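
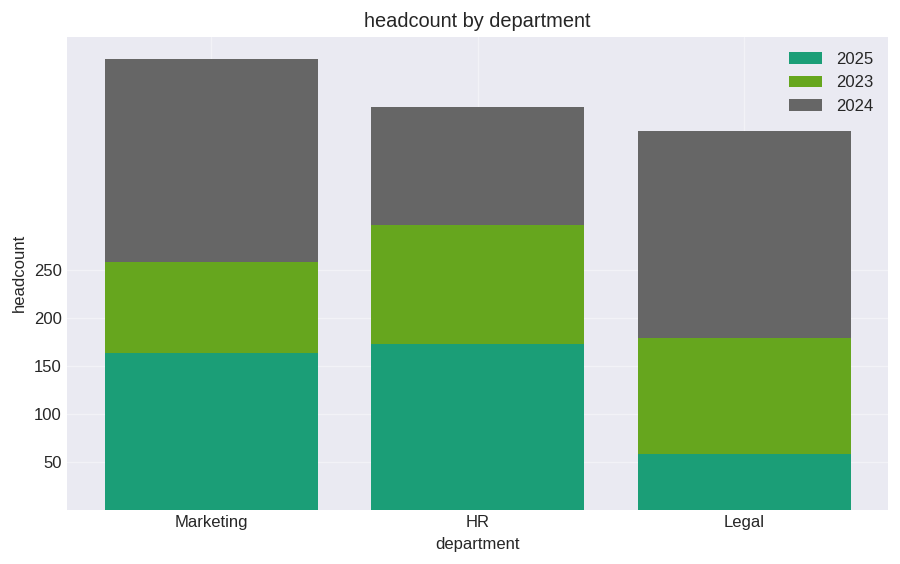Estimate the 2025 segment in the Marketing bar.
2025 top ≈ 150, bottom ≈ 0; segment ≈ 150.

≈ 150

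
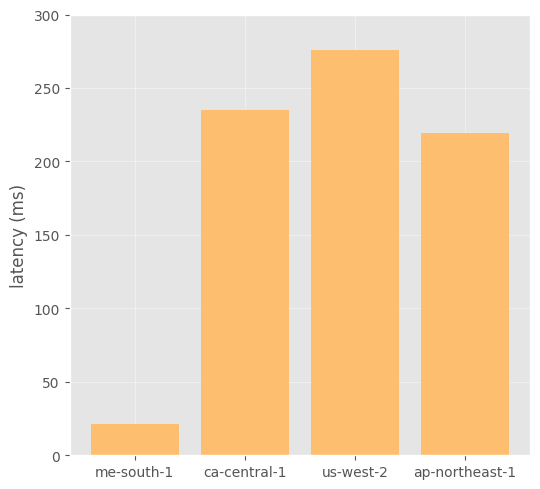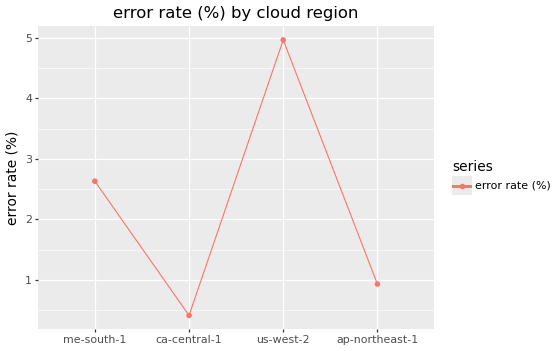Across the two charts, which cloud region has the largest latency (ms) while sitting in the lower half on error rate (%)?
ca-central-1

Chart 2 median error rate (%) ≈ 2; below-median cloud regions: ca-central-1, ap-northeast-1. Among those, ca-central-1 has the highest latency (ms) (≈ 250).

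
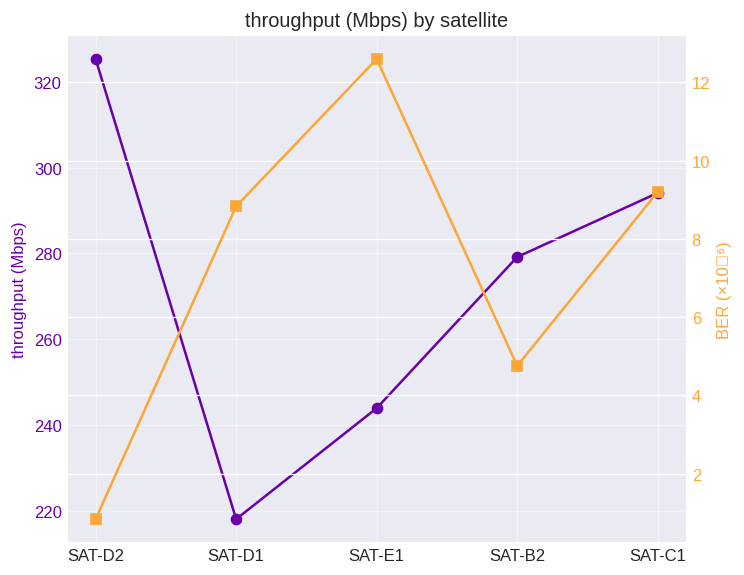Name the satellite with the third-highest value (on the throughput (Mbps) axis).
SAT-B2

Top 4 (on the throughput (Mbps) axis): SAT-D2 ≈ 330, SAT-C1 ≈ 290, SAT-B2 ≈ 280, SAT-E1 ≈ 240.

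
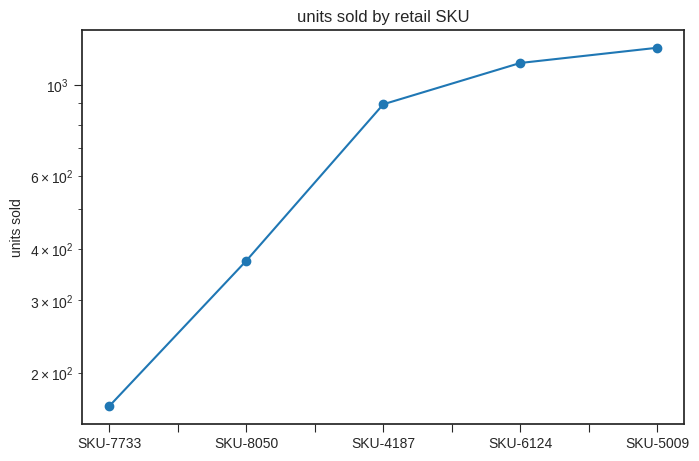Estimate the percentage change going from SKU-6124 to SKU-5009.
SKU-6124 ≈ 1100, SKU-5009 ≈ 1200; (1200 − 1100) / 1100 ≈ +9.1%.

≈ +9.1%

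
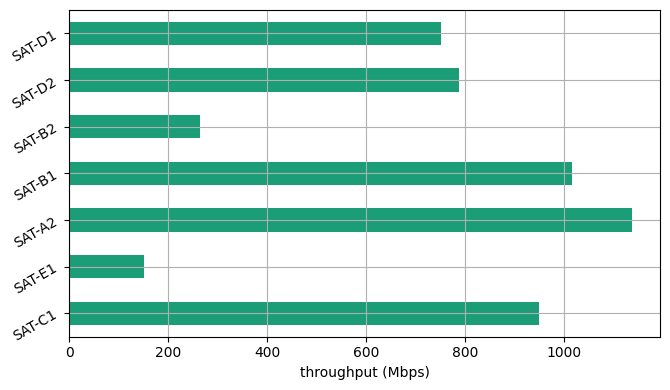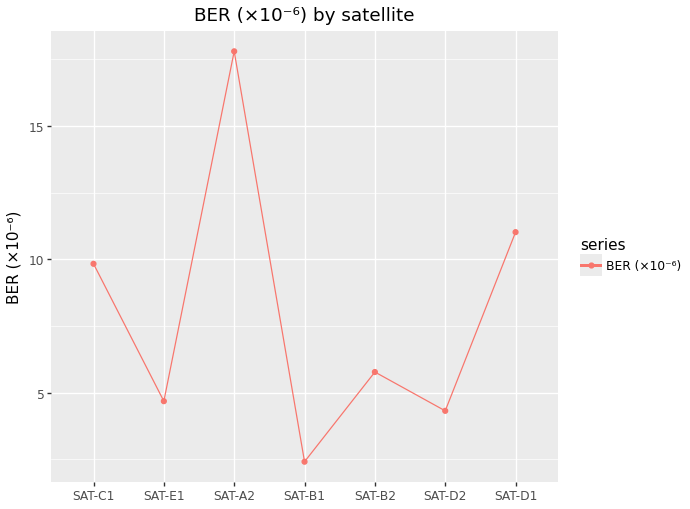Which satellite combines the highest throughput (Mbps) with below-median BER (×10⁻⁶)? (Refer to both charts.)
Chart 2 median BER (×10⁻⁶) ≈ 6; below-median satellites: SAT-E1, SAT-B1, SAT-D2. Among those, SAT-B1 has the highest throughput (Mbps) (≈ 1000).

SAT-B1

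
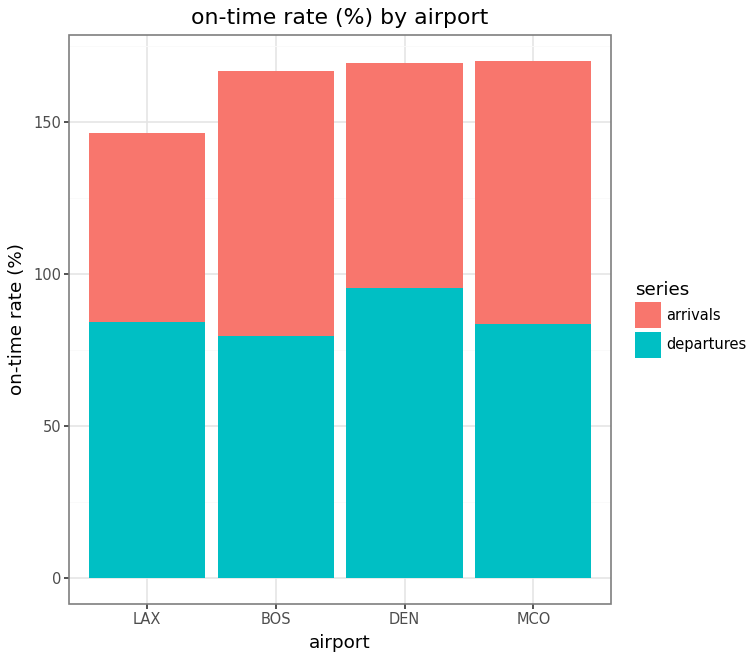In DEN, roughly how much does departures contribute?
departures top ≈ 100, bottom ≈ 0; segment ≈ 100.

≈ 100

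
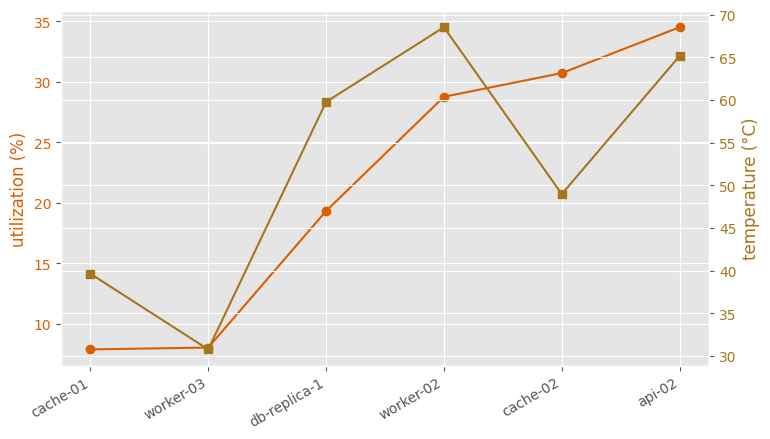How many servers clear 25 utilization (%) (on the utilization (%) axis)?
Above 25: worker-02, cache-02, api-02.

3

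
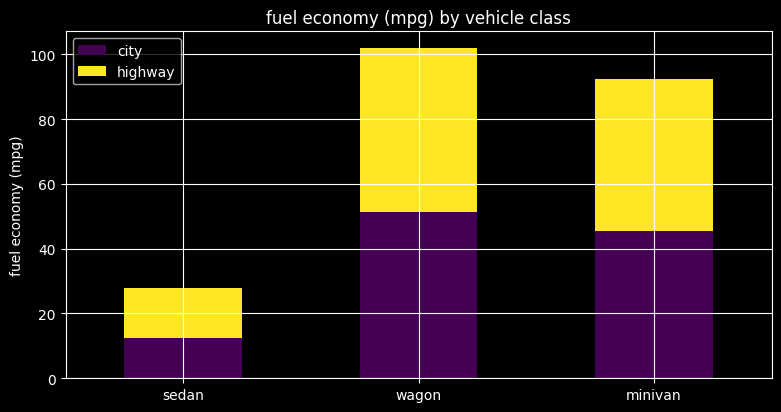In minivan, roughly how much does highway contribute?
highway top ≈ 90, bottom ≈ 50; segment ≈ 40.

≈ 40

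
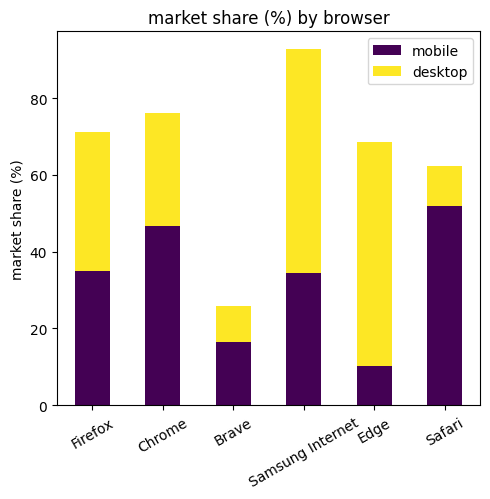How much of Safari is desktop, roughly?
≈ 10

desktop top ≈ 60, bottom ≈ 50; segment ≈ 10.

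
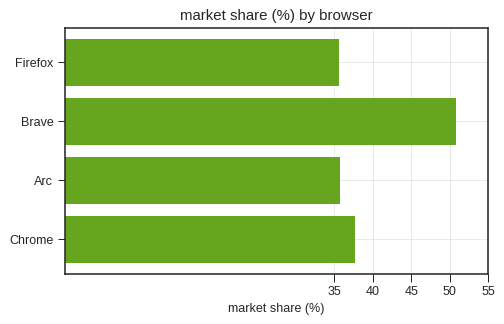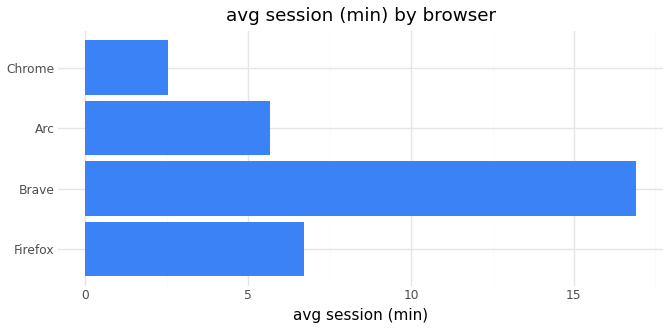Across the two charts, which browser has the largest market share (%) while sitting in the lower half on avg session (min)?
Chart 2 median avg session (min) ≈ 6; below-median browsers: Arc, Chrome. Among those, Chrome has the highest market share (%) (≈ 40).

Chrome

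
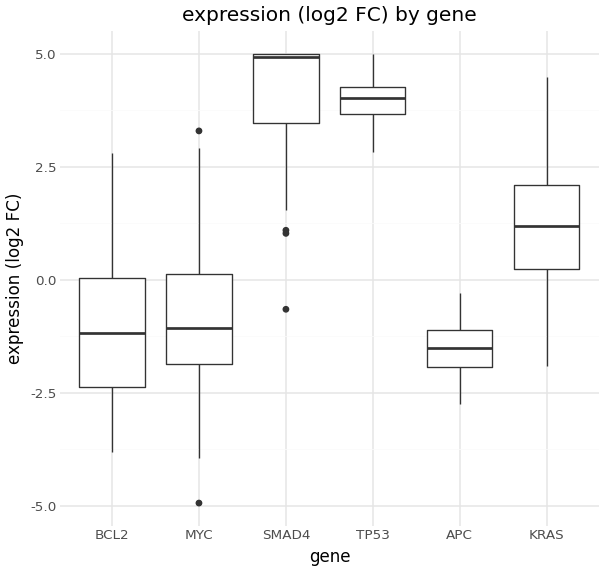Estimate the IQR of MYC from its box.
Q3 ≈ 0, Q1 ≈ -2; IQR ≈ 2.

≈ 2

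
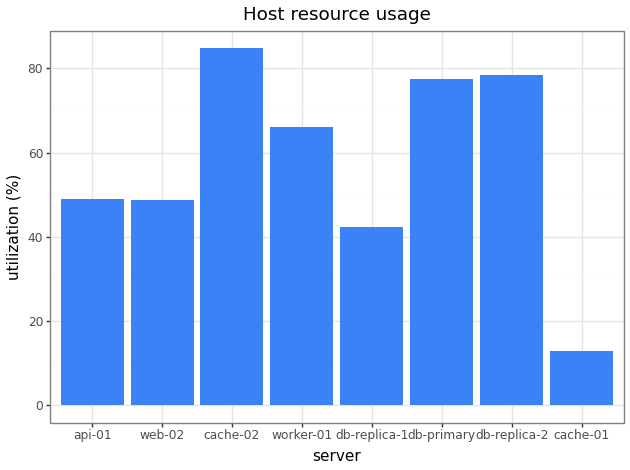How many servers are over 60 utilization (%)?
Above 60: cache-02, worker-01, db-primary, db-replica-2.

4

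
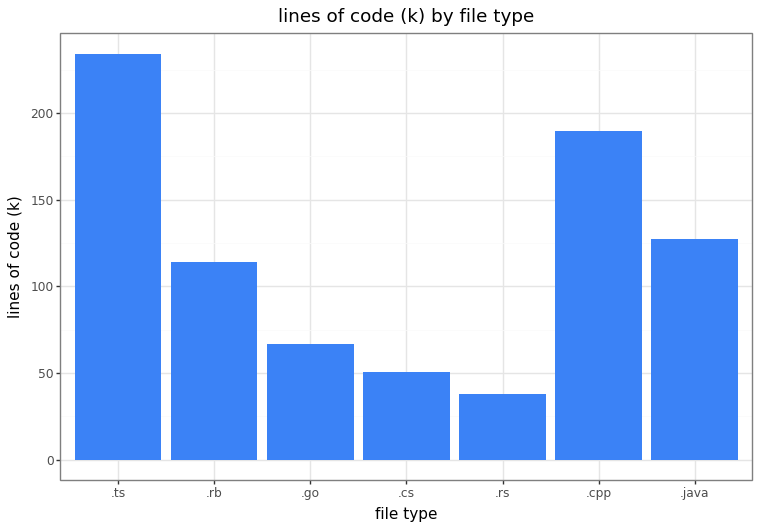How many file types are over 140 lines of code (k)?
Above 140: .ts, .cpp.

2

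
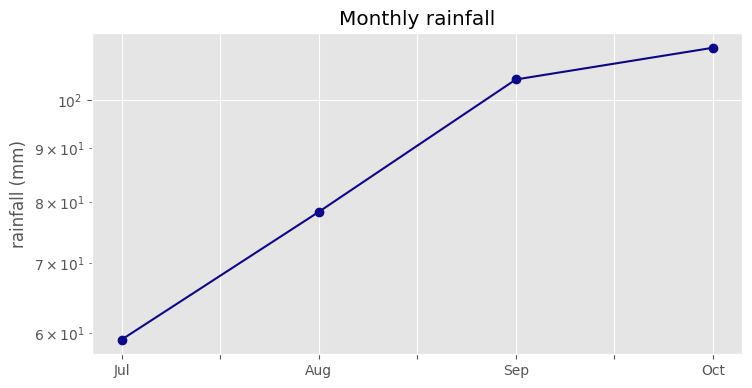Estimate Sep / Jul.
Sep ≈ 105, Jul ≈ 60; 105/60 ≈ 1.75.

≈ 1.75×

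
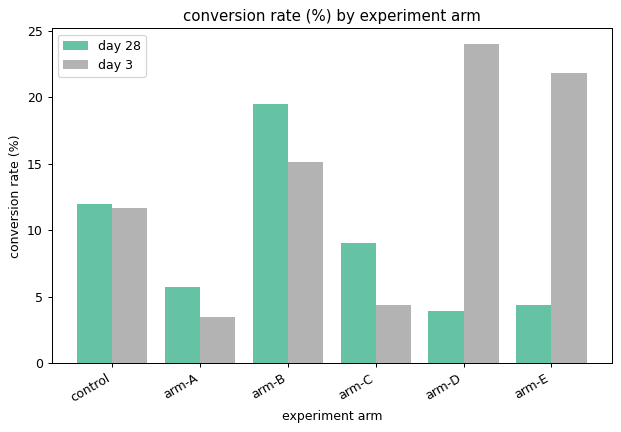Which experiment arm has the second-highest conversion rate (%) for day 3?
Top 3 for day 3: arm-D ≈ 24, arm-E ≈ 22, arm-B ≈ 16.

arm-E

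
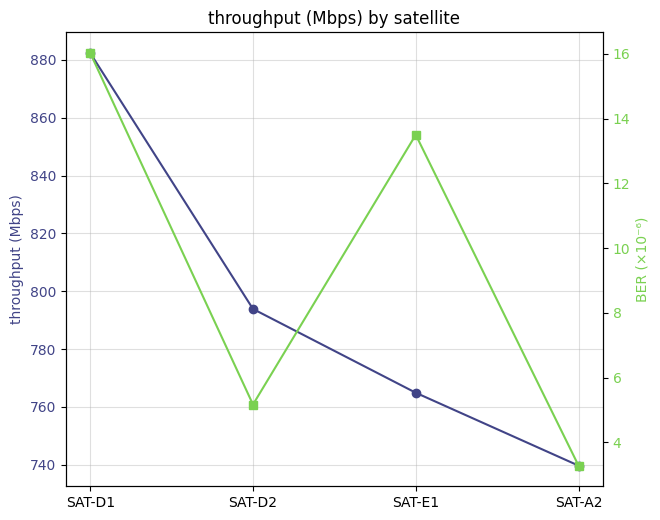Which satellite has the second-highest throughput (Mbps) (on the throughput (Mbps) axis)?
SAT-D2

Top 3 (on the throughput (Mbps) axis): SAT-D1 ≈ 880, SAT-D2 ≈ 800, SAT-E1 ≈ 760.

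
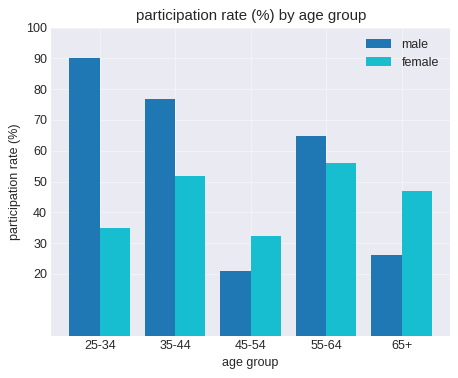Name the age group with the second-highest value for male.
35-44

Top 3 for male: 25-34 ≈ 90, 35-44 ≈ 80, 55-64 ≈ 60.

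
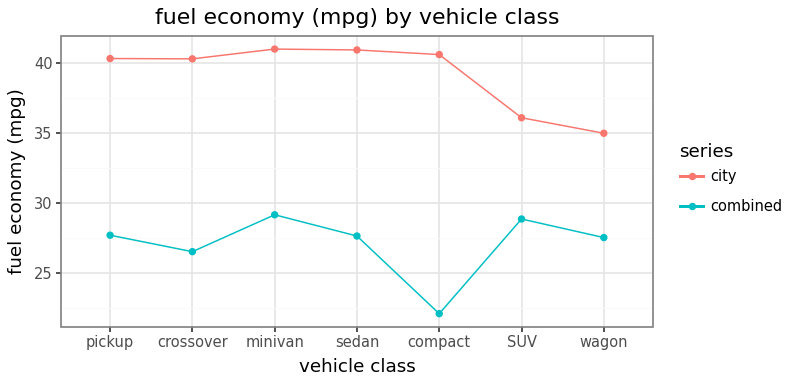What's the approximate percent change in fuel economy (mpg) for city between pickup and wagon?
≈ -15%

pickup ≈ 40, wagon ≈ 34; (34 − 40) / 40 ≈ -15%.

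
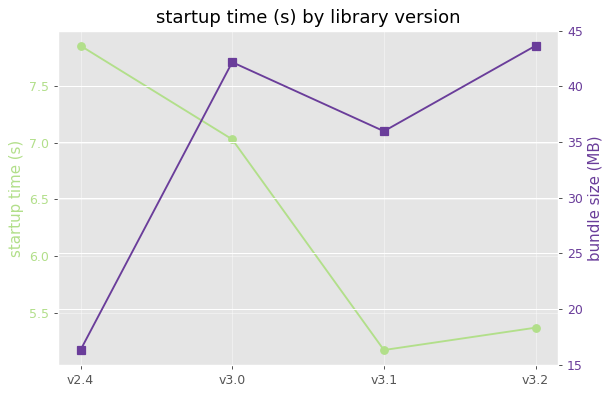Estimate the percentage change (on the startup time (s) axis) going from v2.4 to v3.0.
≈ -12.5%

v2.4 ≈ 8.0, v3.0 ≈ 7.0; (7.0 − 8.0) / 8.0 ≈ -12.5%.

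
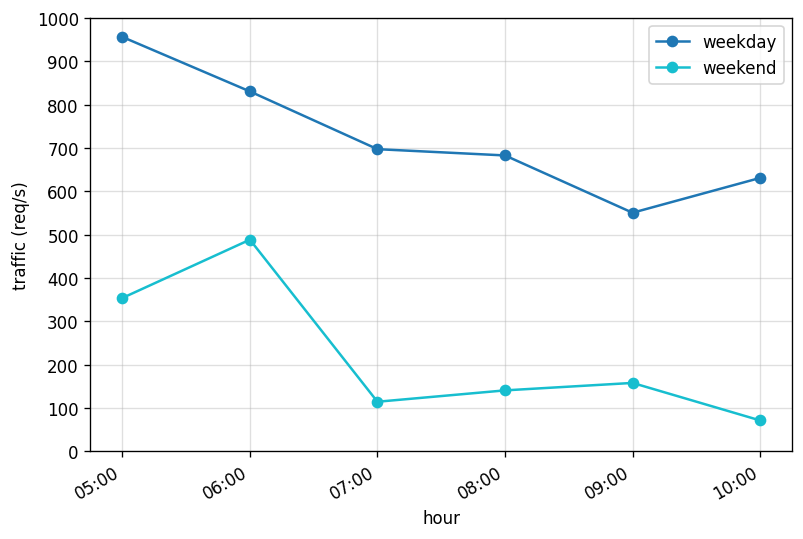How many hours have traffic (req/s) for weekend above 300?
2

Above 300: 05:00, 06:00.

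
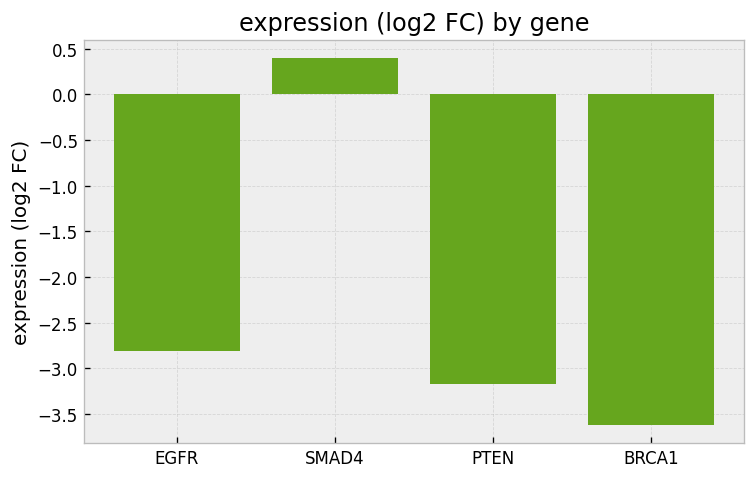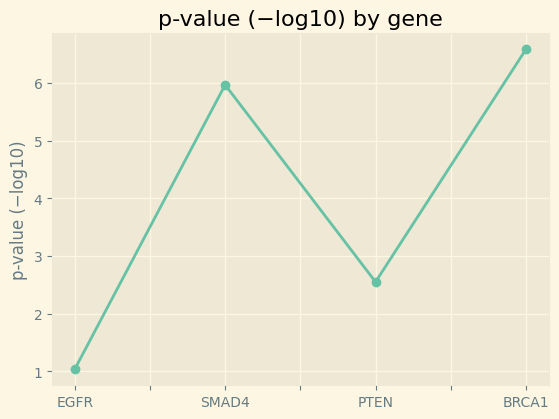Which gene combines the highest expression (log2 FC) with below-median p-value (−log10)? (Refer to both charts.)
Chart 2 median p-value (−log10) ≈ 4; below-median genes: EGFR, PTEN. Among those, EGFR has the highest expression (log2 FC) (≈ -2.8).

EGFR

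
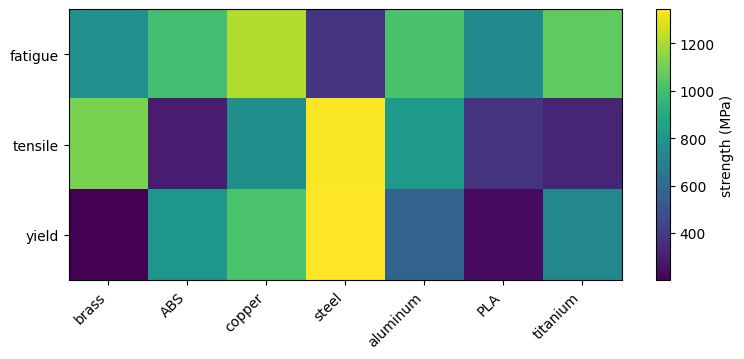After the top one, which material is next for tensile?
Top 3 for tensile: steel ≈ 1300, brass ≈ 1100, aluminum ≈ 800.

brass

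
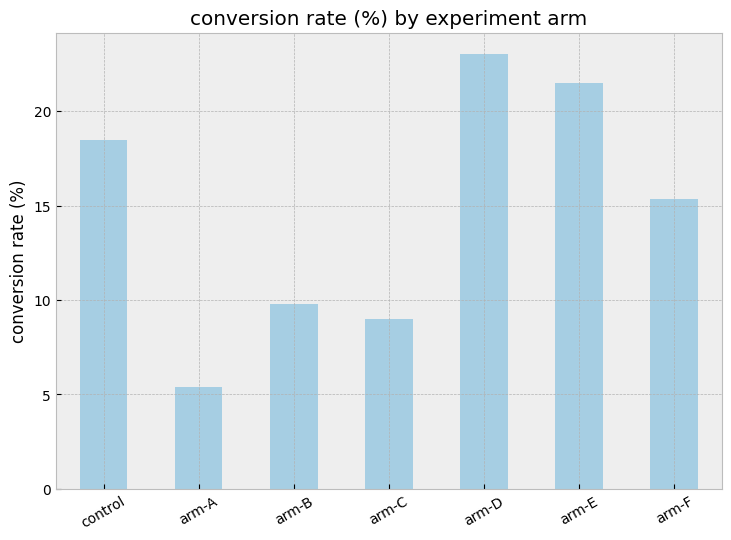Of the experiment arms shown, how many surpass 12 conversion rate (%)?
Above 12: control, arm-D, arm-E, arm-F.

4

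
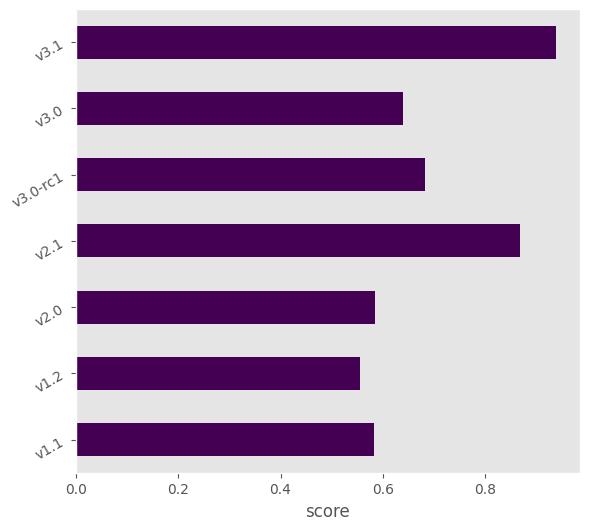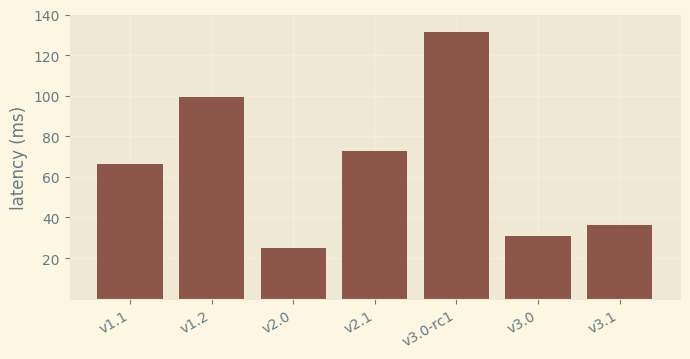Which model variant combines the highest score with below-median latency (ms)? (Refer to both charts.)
v3.1

Chart 2 median latency (ms) ≈ 60; below-median model variants: v2.0, v3.0, v3.1. Among those, v3.1 has the highest score (≈ 0.9).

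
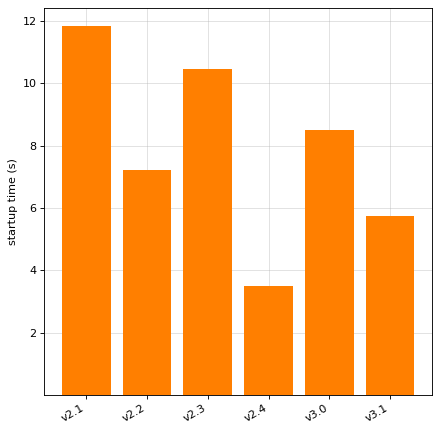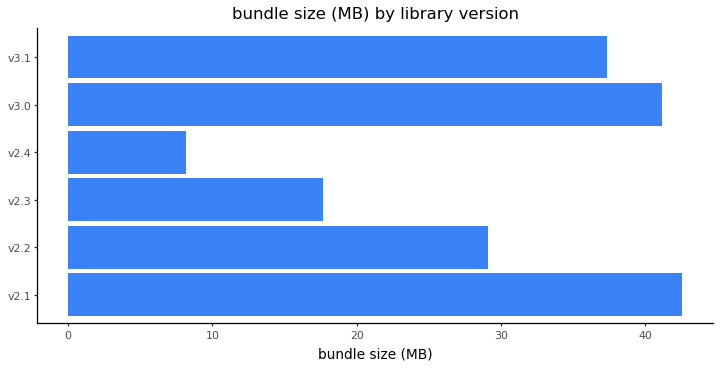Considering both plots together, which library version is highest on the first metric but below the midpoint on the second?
Chart 2 median bundle size (MB) ≈ 35; below-median library versions: v2.2, v2.3, v2.4. Among those, v2.3 has the highest startup time (s) (≈ 10).

v2.3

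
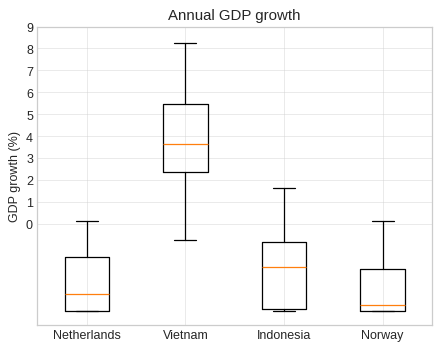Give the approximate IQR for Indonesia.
Q3 ≈ -1, Q1 ≈ -4; IQR ≈ 3.

≈ 3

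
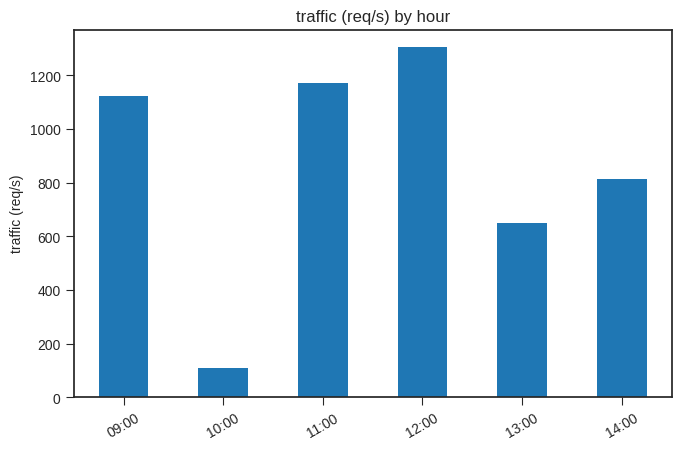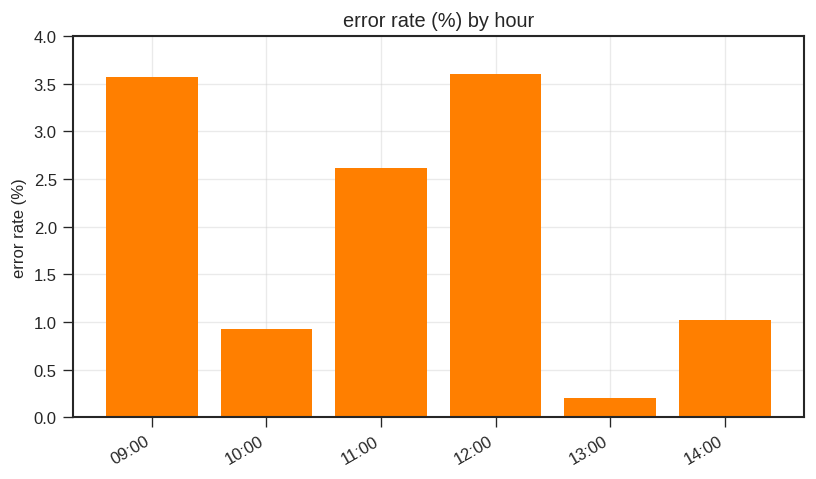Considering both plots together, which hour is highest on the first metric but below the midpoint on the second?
Chart 2 median error rate (%) ≈ 2; below-median hours: 10:00, 13:00, 14:00. Among those, 14:00 has the highest traffic (req/s) (≈ 800).

14:00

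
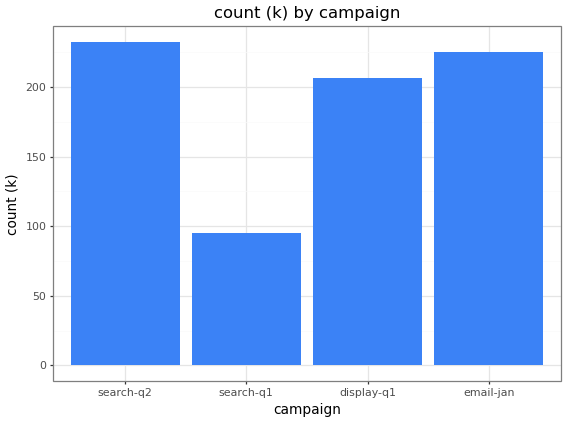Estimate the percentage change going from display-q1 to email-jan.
display-q1 ≈ 200, email-jan ≈ 220; (220 − 200) / 200 ≈ +10%.

≈ +10%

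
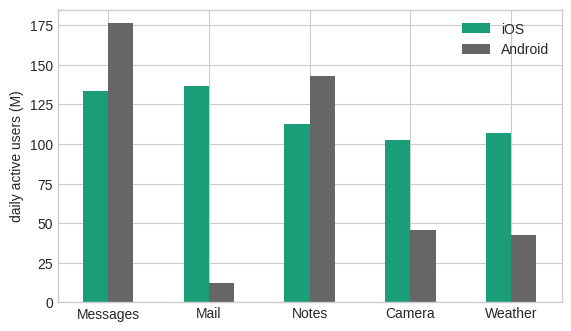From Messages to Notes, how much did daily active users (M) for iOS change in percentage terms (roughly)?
≈ -14.3%

Messages ≈ 140, Notes ≈ 120; (120 − 140) / 140 ≈ -14.3%.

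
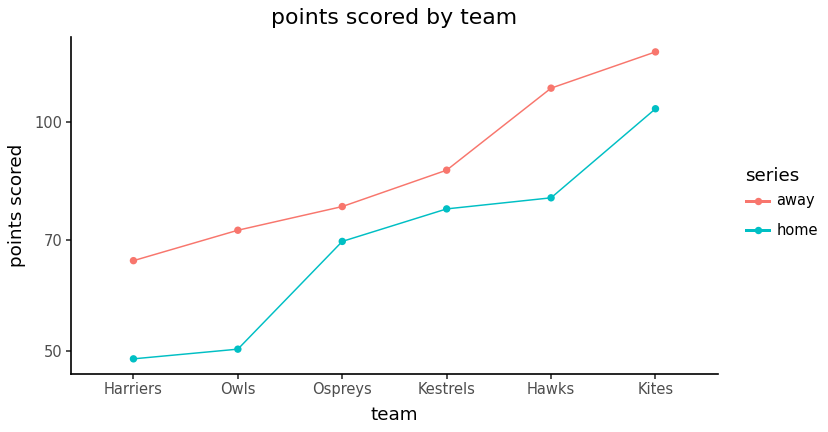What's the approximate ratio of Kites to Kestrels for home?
Kites ≈ 100, Kestrels ≈ 80; 100/80 ≈ 1.25.

≈ 1.25×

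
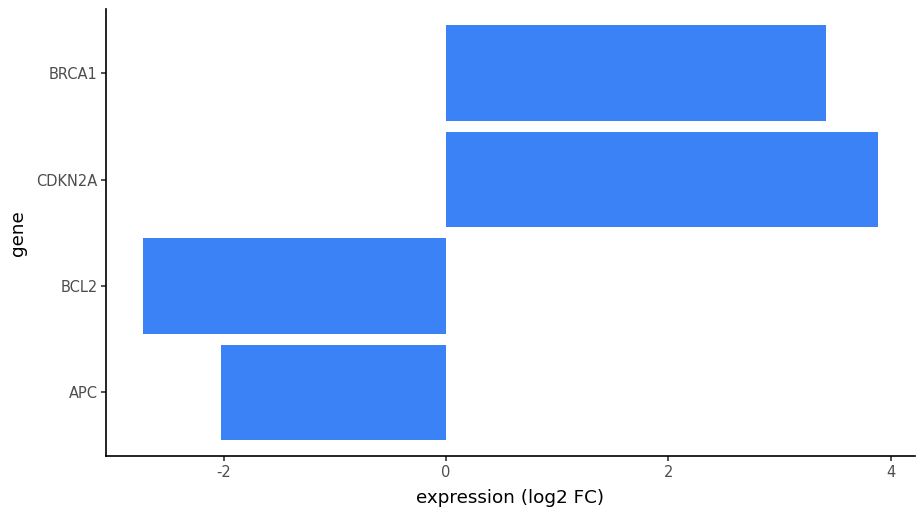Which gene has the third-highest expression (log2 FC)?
APC

Top 4: CDKN2A ≈ 4, BRCA1 ≈ 3, APC ≈ -2, BCL2 ≈ -3.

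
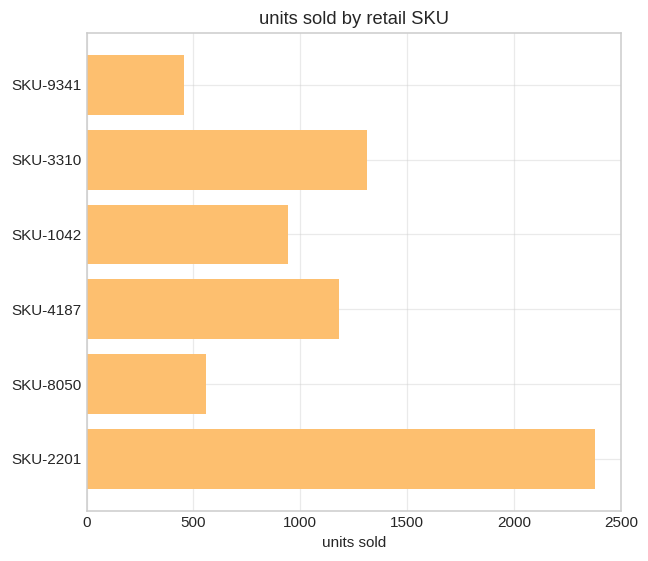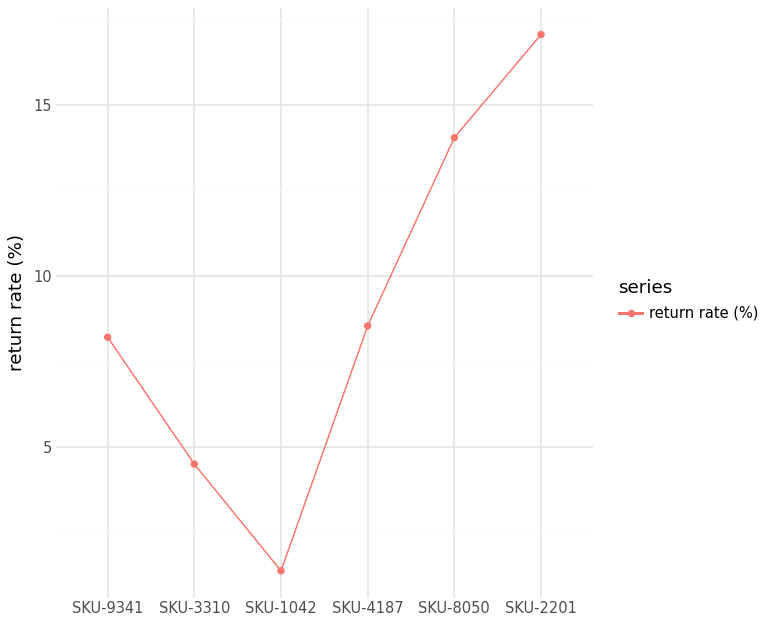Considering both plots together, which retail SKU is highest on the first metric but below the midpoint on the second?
SKU-3310

Chart 2 median return rate (%) ≈ 8; below-median retail SKUs: SKU-9341, SKU-3310, SKU-1042. Among those, SKU-3310 has the highest units sold (≈ 1500).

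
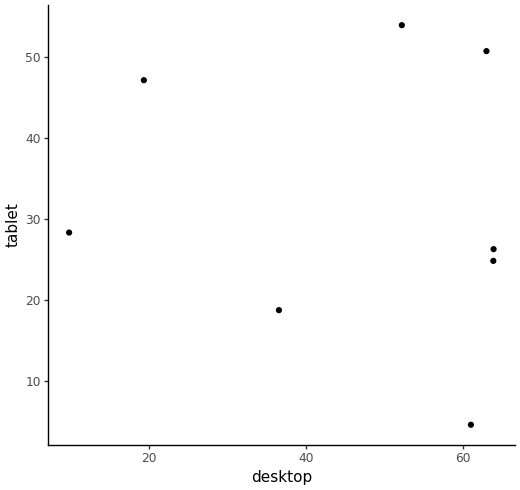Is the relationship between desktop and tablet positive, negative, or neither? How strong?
Points are roughly uncorrelated; weak (|r| ≈ 0.1).

no clear correlation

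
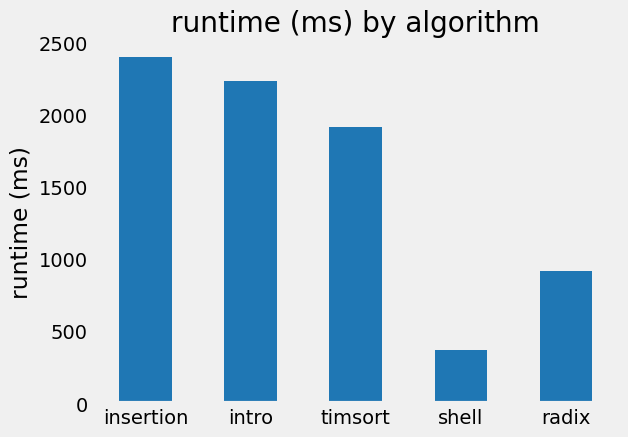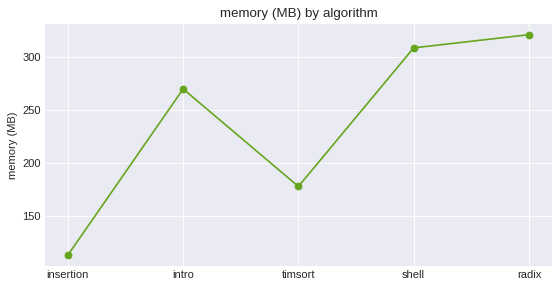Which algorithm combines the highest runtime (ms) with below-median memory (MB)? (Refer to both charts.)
insertion

Chart 2 median memory (MB) ≈ 250; below-median algorithms: insertion, timsort. Among those, insertion has the highest runtime (ms) (≈ 2500).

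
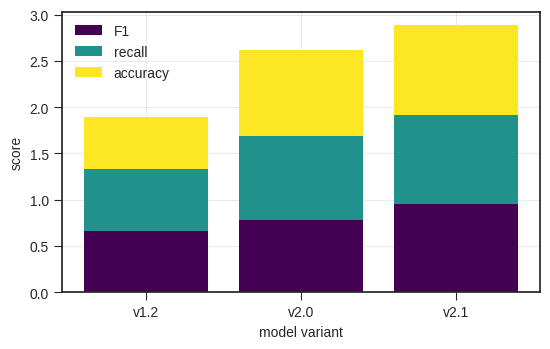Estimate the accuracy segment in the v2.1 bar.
accuracy top ≈ 3.0, bottom ≈ 2.0; segment ≈ 1.0.

≈ 1.0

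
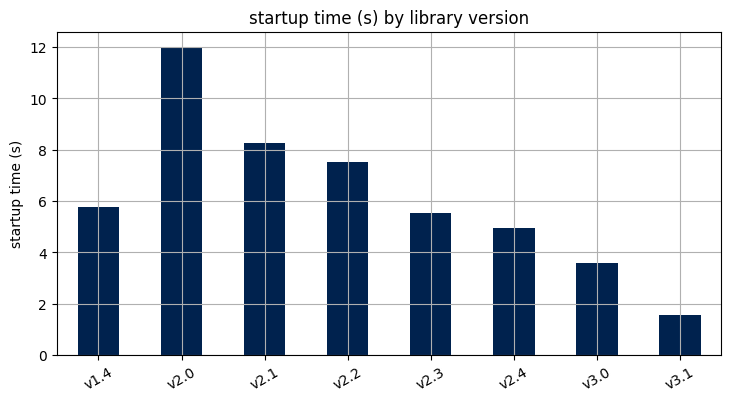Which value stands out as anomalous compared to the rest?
v2.0 ≈ 12; the rest sit between ≈ 2 and ≈ 8.

v2.0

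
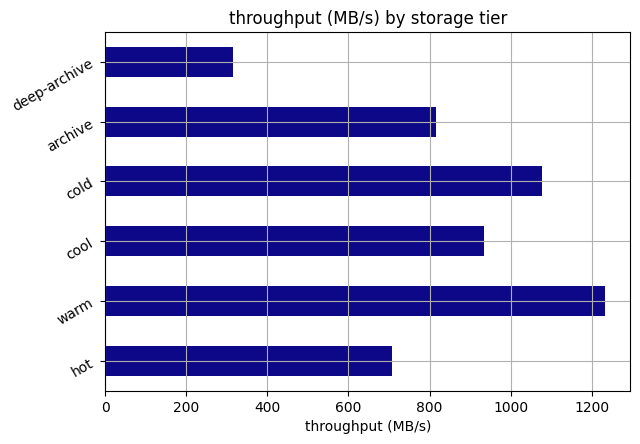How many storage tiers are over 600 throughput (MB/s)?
5

Above 600: hot, warm, cool, cold, archive.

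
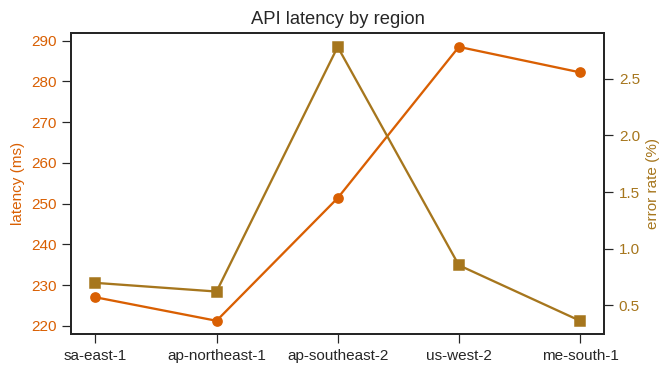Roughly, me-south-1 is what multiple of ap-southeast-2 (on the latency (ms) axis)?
≈ 1.12×

me-south-1 ≈ 280, ap-southeast-2 ≈ 250; 280/250 ≈ 1.12.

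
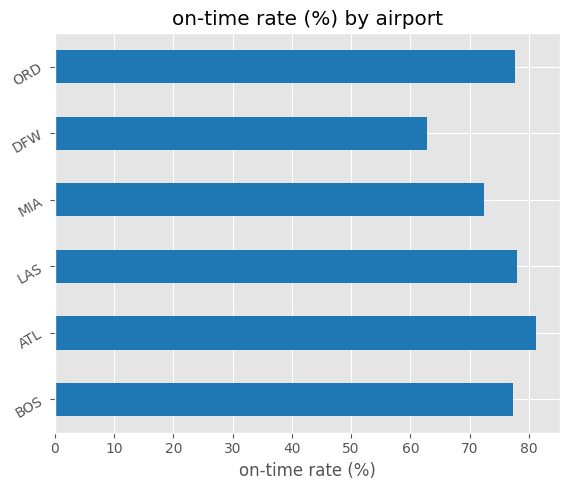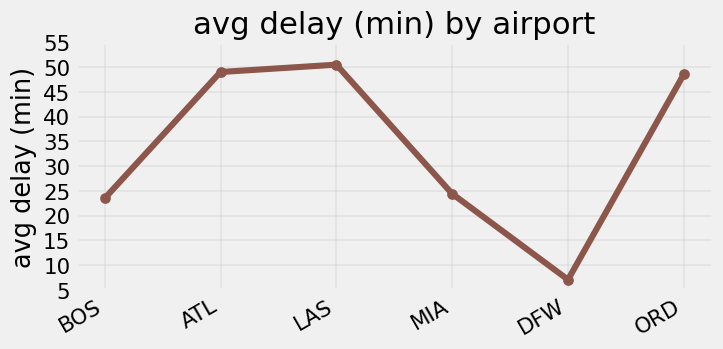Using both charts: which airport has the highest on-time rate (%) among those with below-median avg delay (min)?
Chart 2 median avg delay (min) ≈ 35; below-median airports: BOS, MIA, DFW. Among those, BOS has the highest on-time rate (%) (≈ 80).

BOS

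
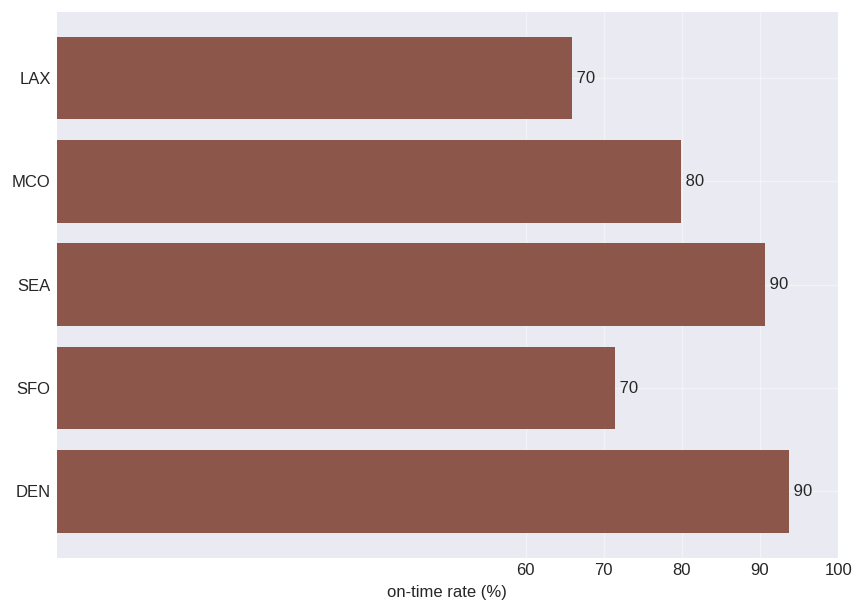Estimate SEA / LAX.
SEA ≈ 90, LAX ≈ 70; 90/70 ≈ 1.29.

≈ 1.29×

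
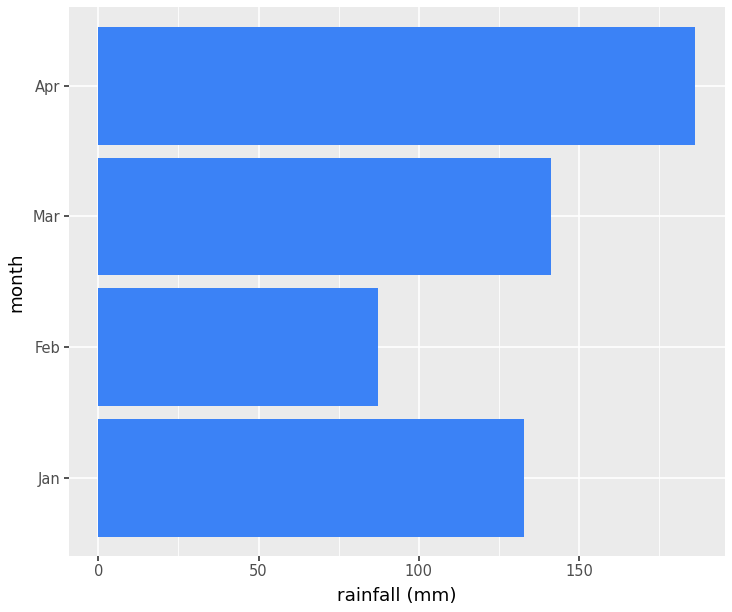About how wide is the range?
Max Apr ≈ 180, min Feb ≈ 80; range ≈ 100.

≈ 100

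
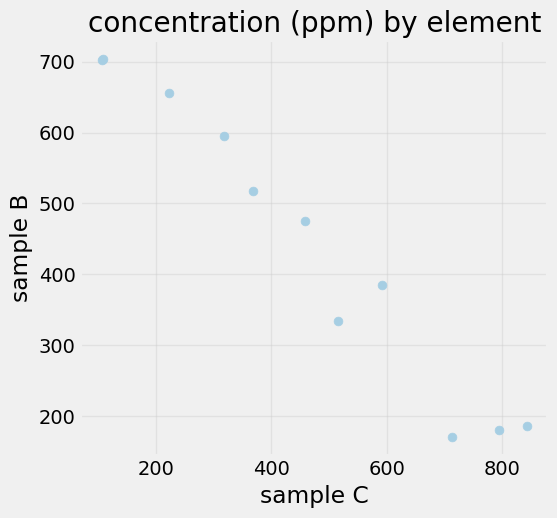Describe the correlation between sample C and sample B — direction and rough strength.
Points are negatively correlated; strong (|r| ≈ 1.0).

negative, strong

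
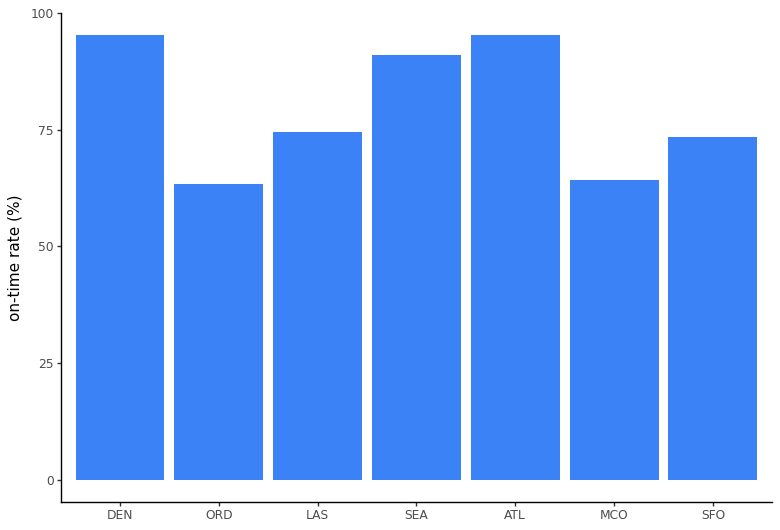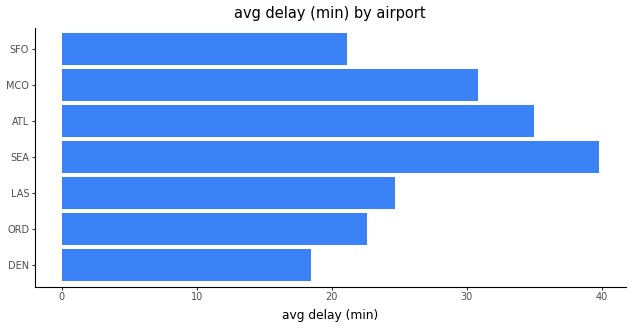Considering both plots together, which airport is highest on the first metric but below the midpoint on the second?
DEN

Chart 2 median avg delay (min) ≈ 25; below-median airports: DEN, ORD, SFO. Among those, DEN has the highest on-time rate (%) (≈ 100).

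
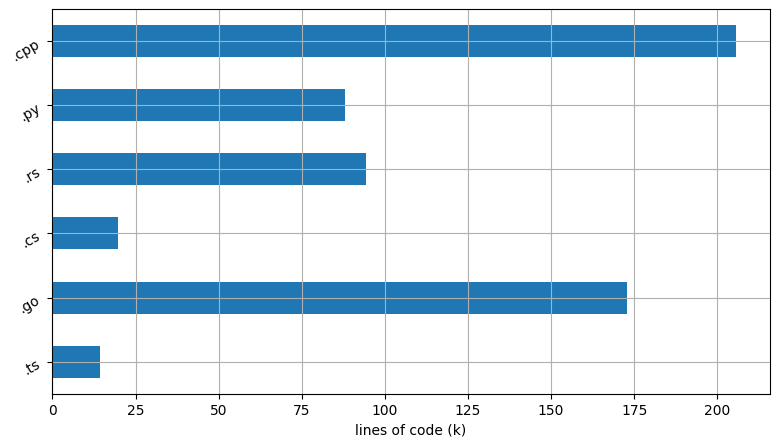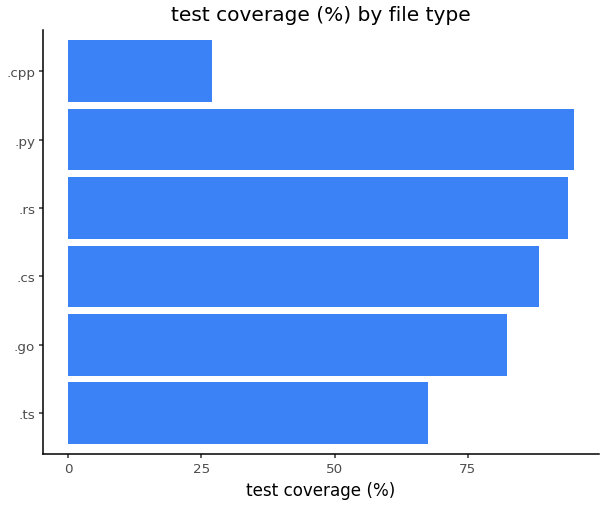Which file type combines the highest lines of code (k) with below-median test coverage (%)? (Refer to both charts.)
Chart 2 median test coverage (%) ≈ 90; below-median file types: .ts, .go, .cpp. Among those, .cpp has the highest lines of code (k) (≈ 200).

.cpp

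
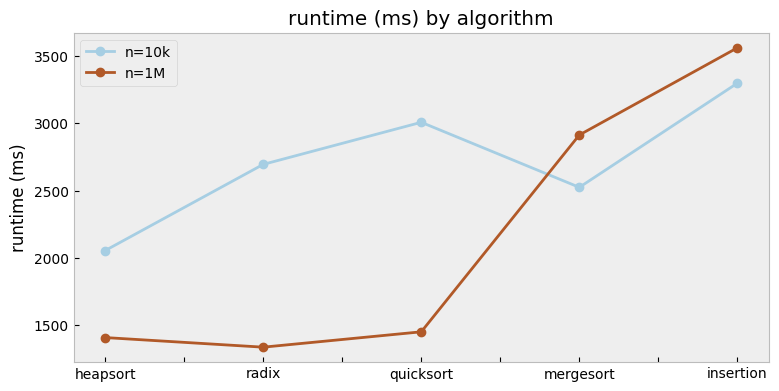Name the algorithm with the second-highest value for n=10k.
Top 3 for n=10k: insertion ≈ 3400, quicksort ≈ 3000, radix ≈ 2600.

quicksort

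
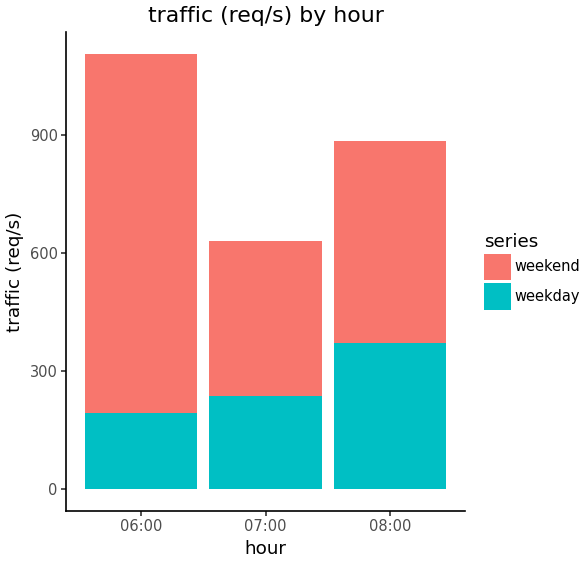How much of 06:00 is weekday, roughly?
≈ 200

weekday top ≈ 200, bottom ≈ 0; segment ≈ 200.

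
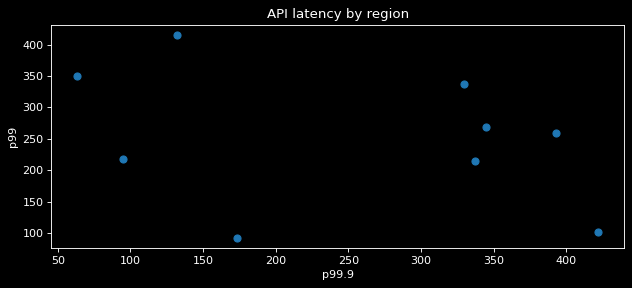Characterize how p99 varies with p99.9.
negative, weak

Points are negatively correlated; weak (|r| ≈ 0.3).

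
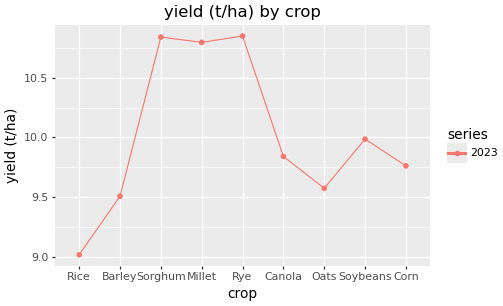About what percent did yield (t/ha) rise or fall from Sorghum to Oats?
Sorghum ≈ 10.8, Oats ≈ 9.6; (9.6 − 10.8) / 10.8 ≈ -11.1%.

≈ -11.1%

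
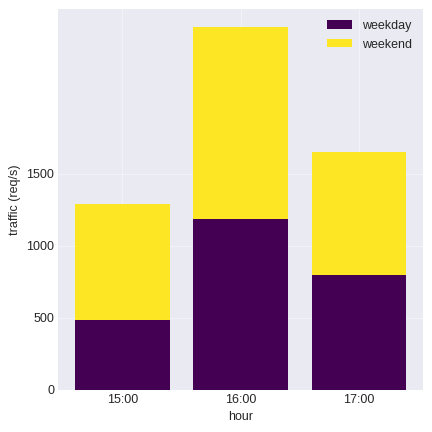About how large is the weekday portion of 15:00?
≈ 500

weekday top ≈ 500, bottom ≈ 0; segment ≈ 500.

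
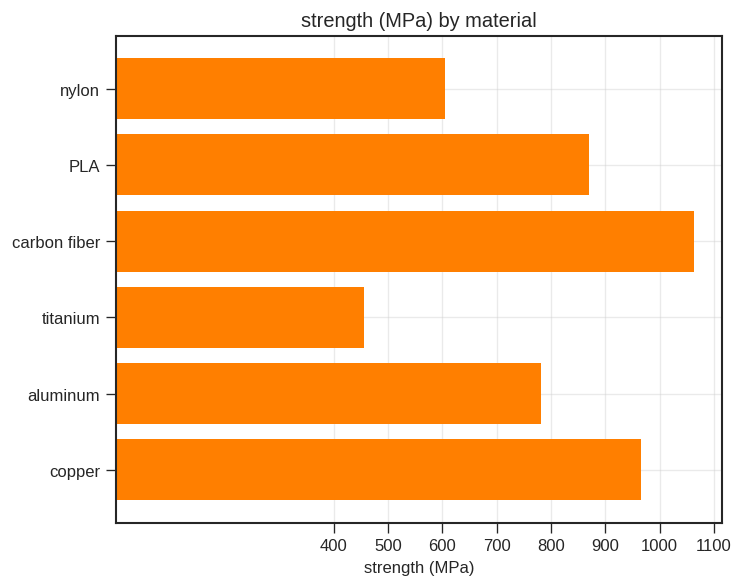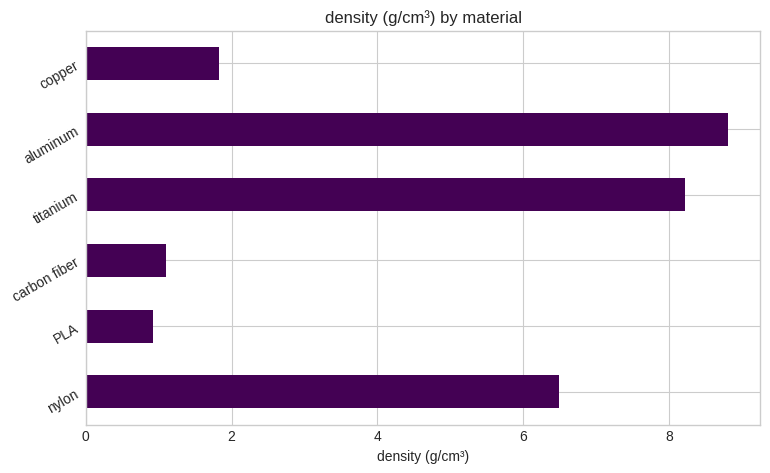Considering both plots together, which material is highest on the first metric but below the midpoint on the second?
Chart 2 median density (g/cm³) ≈ 4; below-median materials: PLA, carbon fiber, copper. Among those, carbon fiber has the highest strength (MPa) (≈ 1100).

carbon fiber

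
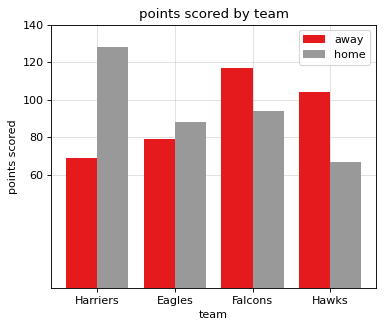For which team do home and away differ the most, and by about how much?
Harriers, ≈ 60

Harriers: home ≈ 120, away ≈ 60 → gap ≈ 60. Next-largest (Hawks) is only ≈ 40.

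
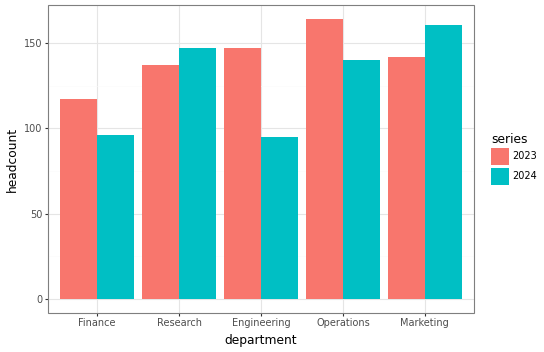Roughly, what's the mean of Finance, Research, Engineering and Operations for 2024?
(100 + 140 + 100 + 140) / 4 ≈ 120.

≈ 120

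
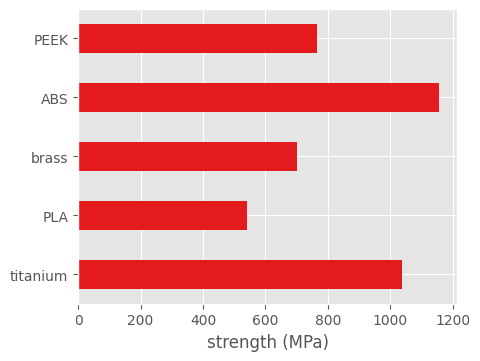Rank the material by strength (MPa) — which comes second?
Top 3: ABS ≈ 1200, titanium ≈ 1000, PEEK ≈ 800.

titanium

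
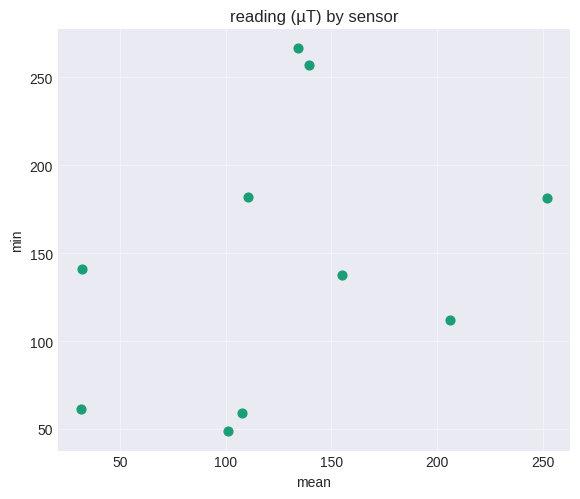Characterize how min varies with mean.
Points are positively correlated; weak (|r| ≈ 0.3).

positive, weak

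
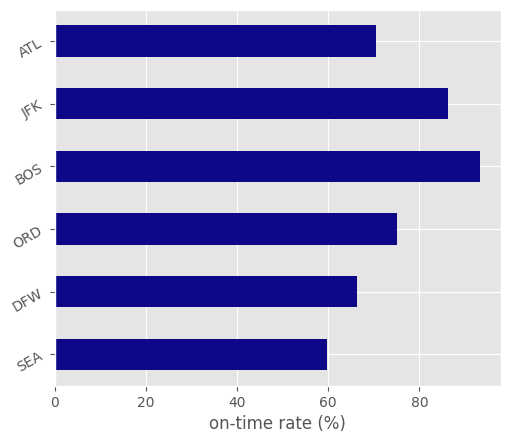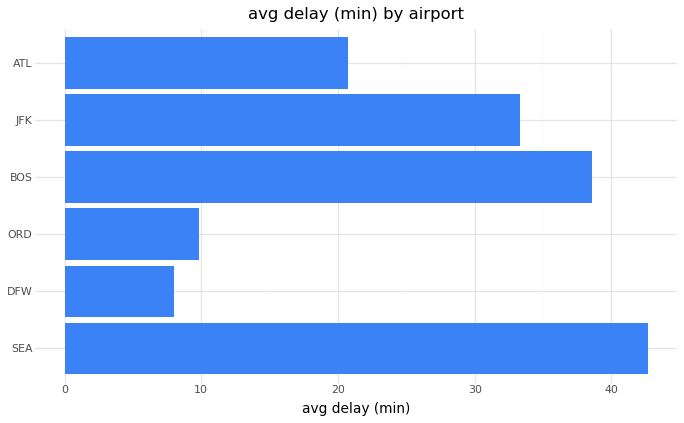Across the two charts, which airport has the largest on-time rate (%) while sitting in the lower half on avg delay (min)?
Chart 2 median avg delay (min) ≈ 25; below-median airports: DFW, ORD, ATL. Among those, ORD has the highest on-time rate (%) (≈ 80).

ORD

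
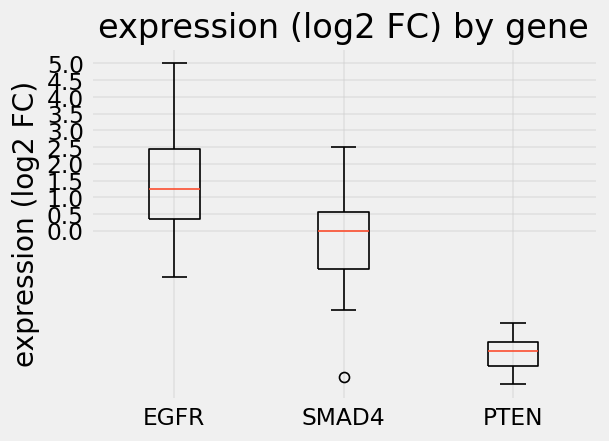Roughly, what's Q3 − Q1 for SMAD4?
≈ 1.5

Q3 ≈ 0.5, Q1 ≈ -1.0; IQR ≈ 1.5.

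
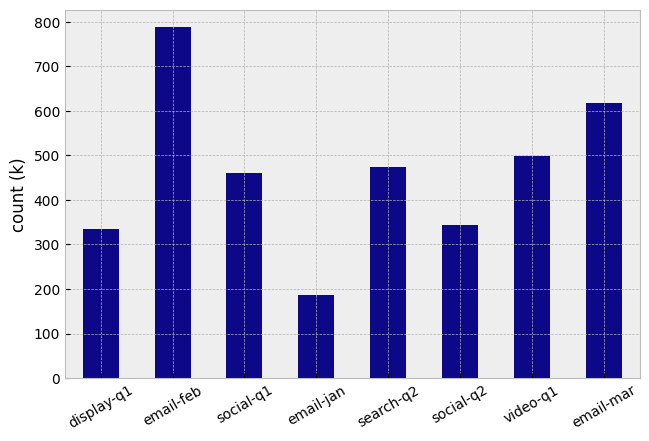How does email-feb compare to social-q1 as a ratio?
≈ 1.6×

email-feb ≈ 800, social-q1 ≈ 500; 800/500 ≈ 1.6.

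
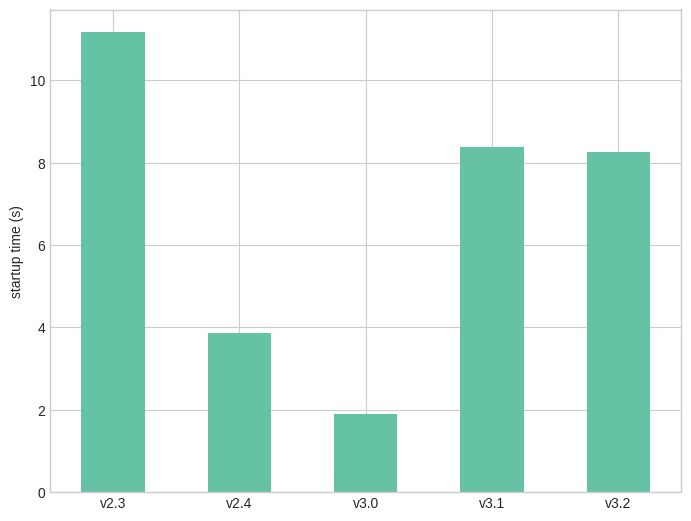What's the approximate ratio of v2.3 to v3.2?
v2.3 ≈ 11, v3.2 ≈ 8; 11/8 ≈ 1.38.

≈ 1.38×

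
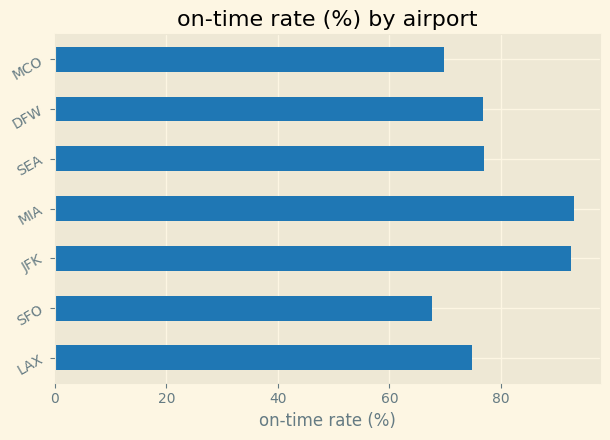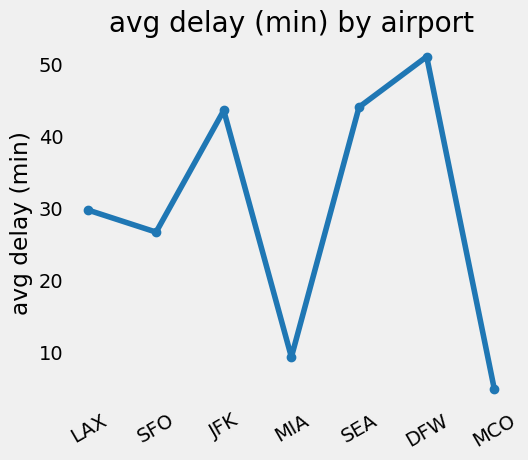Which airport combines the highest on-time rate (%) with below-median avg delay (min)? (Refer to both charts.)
Chart 2 median avg delay (min) ≈ 30; below-median airports: SFO, MIA, MCO. Among those, MIA has the highest on-time rate (%) (≈ 90).

MIA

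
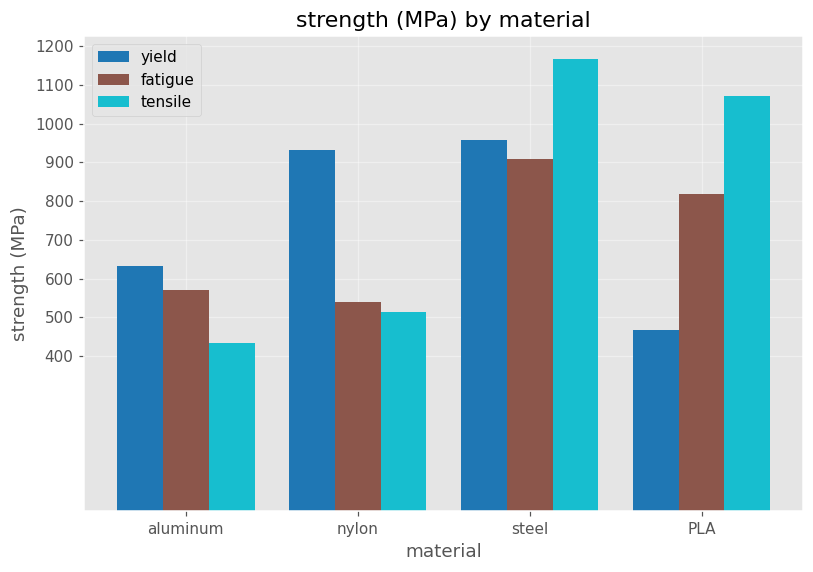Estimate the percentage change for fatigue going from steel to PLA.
≈ -11.1%

steel ≈ 900, PLA ≈ 800; (800 − 900) / 900 ≈ -11.1%.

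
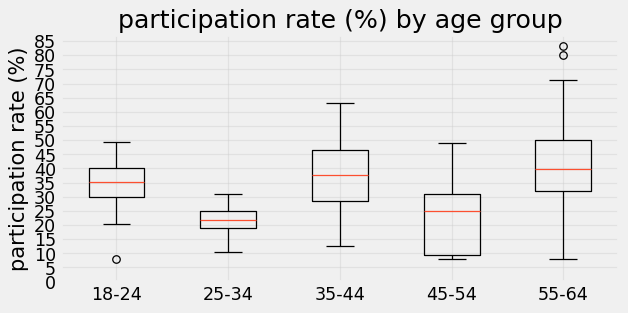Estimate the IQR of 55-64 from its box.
≈ 20

Q3 ≈ 50, Q1 ≈ 30; IQR ≈ 20.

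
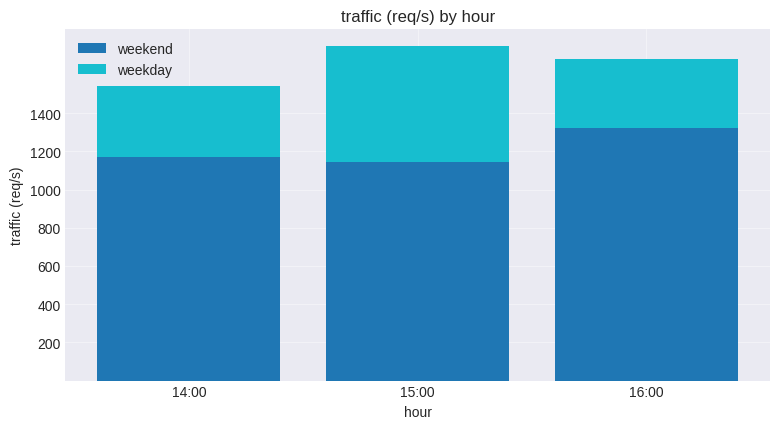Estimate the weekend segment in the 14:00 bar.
≈ 1200

weekend top ≈ 1200, bottom ≈ 0; segment ≈ 1200.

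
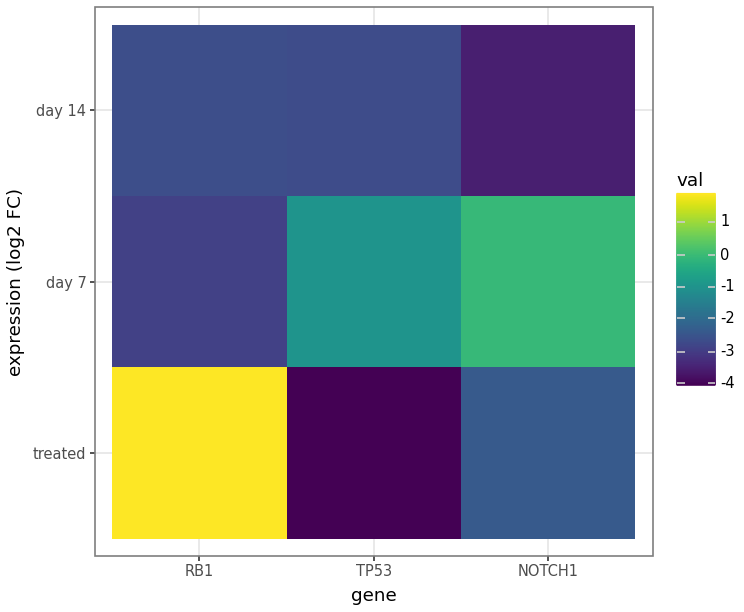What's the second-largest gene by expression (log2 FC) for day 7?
Top 3 for day 7: NOTCH1 ≈ 0.0, TP53 ≈ -1.0, RB1 ≈ -3.0.

TP53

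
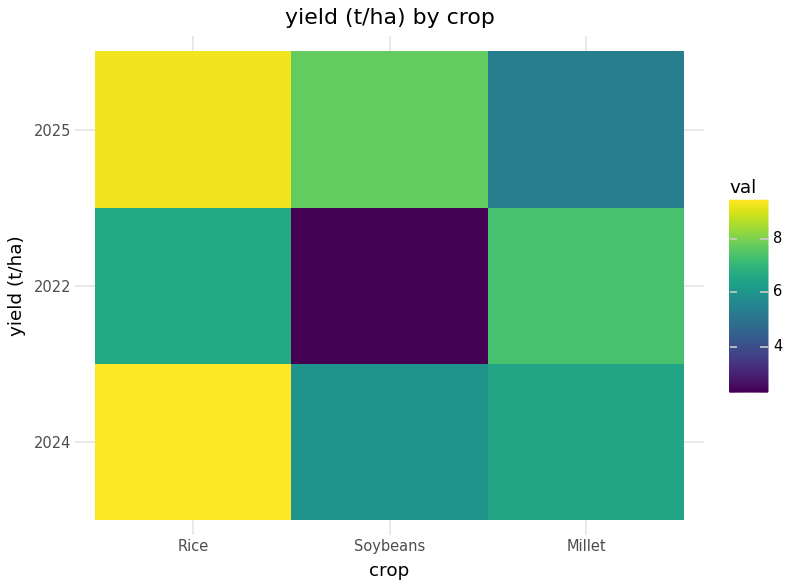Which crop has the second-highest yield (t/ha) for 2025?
Soybeans

Top 3 for 2025: Rice ≈ 9, Soybeans ≈ 8, Millet ≈ 5.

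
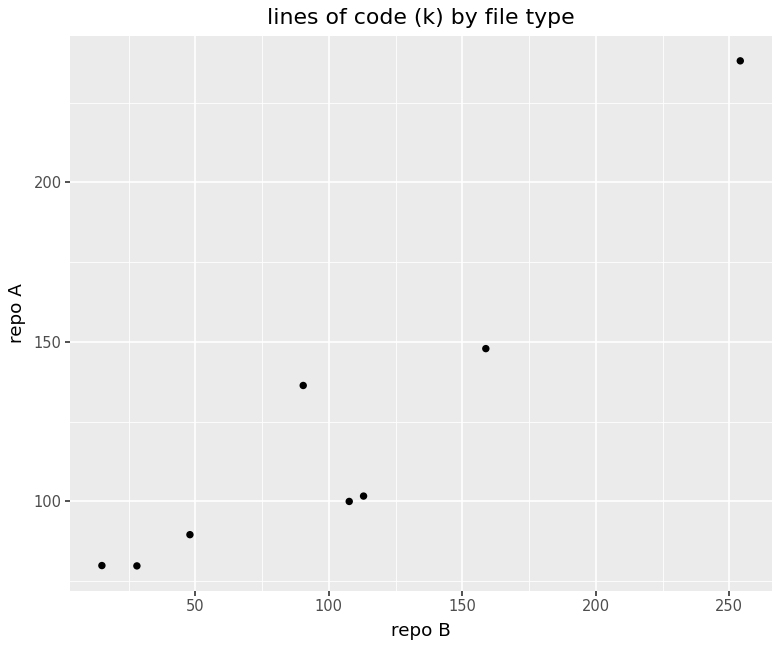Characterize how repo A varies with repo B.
positive, strong

Points are positively correlated; strong (|r| ≈ 0.9).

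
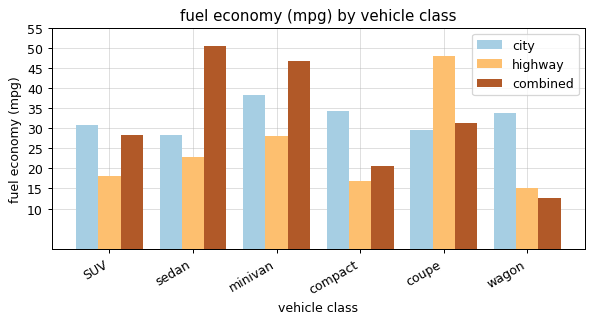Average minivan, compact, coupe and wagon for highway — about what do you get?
≈ 28

(30 + 15 + 50 + 15) / 4 ≈ 28.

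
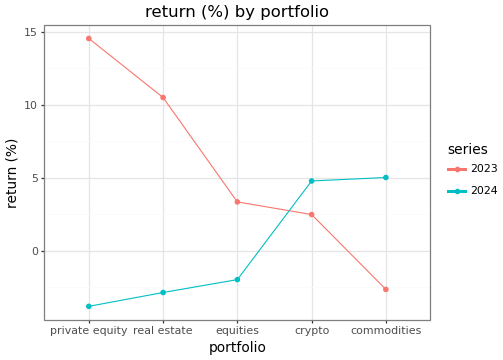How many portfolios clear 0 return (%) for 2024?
2

Above 0: crypto, commodities.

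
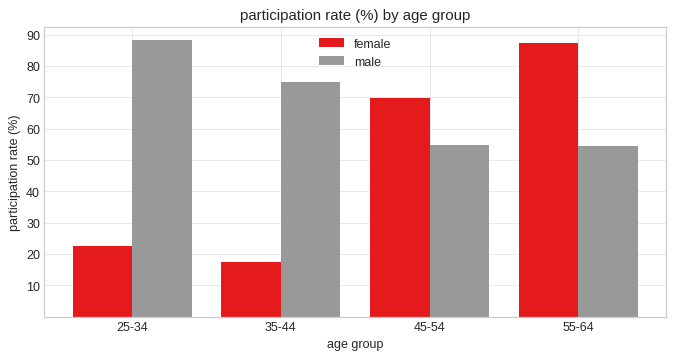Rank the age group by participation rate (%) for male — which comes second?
Top 3 for male: 25-34 ≈ 90, 35-44 ≈ 70, 45-54 ≈ 50.

35-44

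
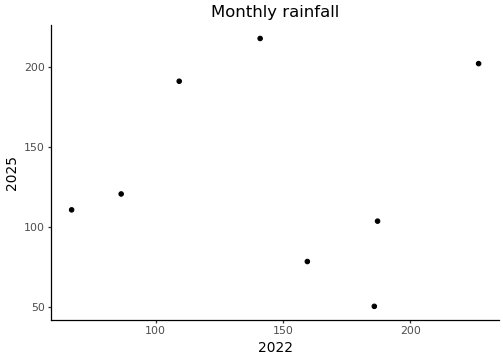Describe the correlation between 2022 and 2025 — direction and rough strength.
no clear correlation

Points are roughly uncorrelated; weak (|r| ≈ 0.0).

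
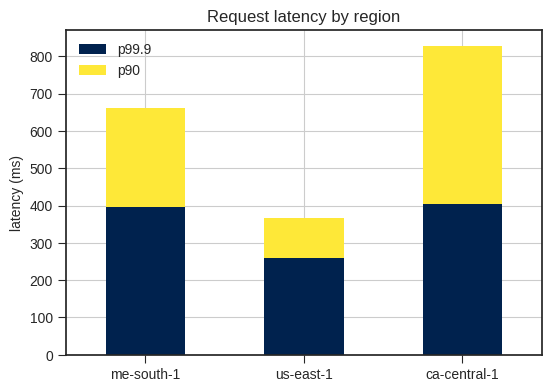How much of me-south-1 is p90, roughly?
p90 top ≈ 700, bottom ≈ 400; segment ≈ 300.

≈ 300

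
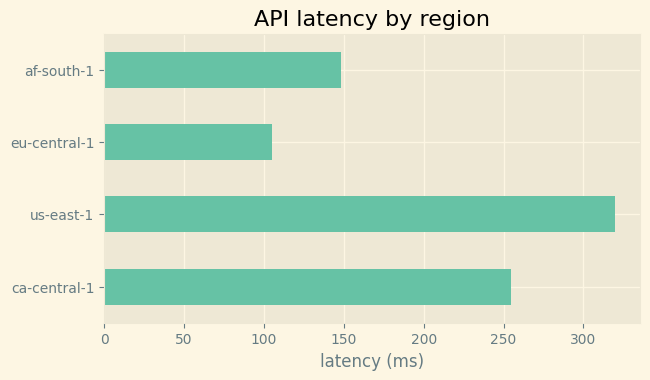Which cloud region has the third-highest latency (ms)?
Top 4: us-east-1 ≈ 300, ca-central-1 ≈ 250, af-south-1 ≈ 150, eu-central-1 ≈ 100.

af-south-1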